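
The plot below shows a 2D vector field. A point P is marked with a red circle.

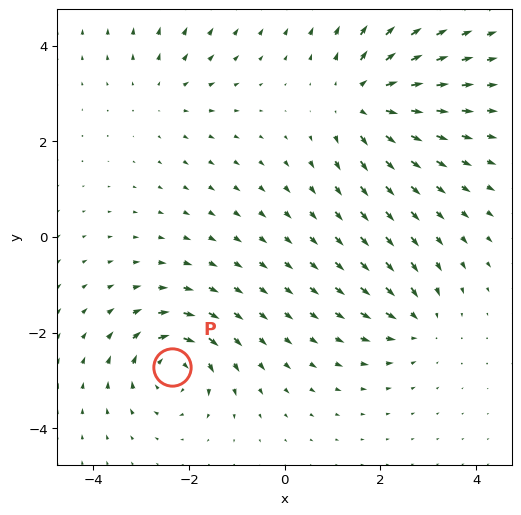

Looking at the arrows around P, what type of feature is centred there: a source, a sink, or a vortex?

At P (-2.4, -2.7) the arrows circulate clockwise. Divergence ≈0, curl about -6 — near-zero divergence with nonzero curl is a vortex.

vortex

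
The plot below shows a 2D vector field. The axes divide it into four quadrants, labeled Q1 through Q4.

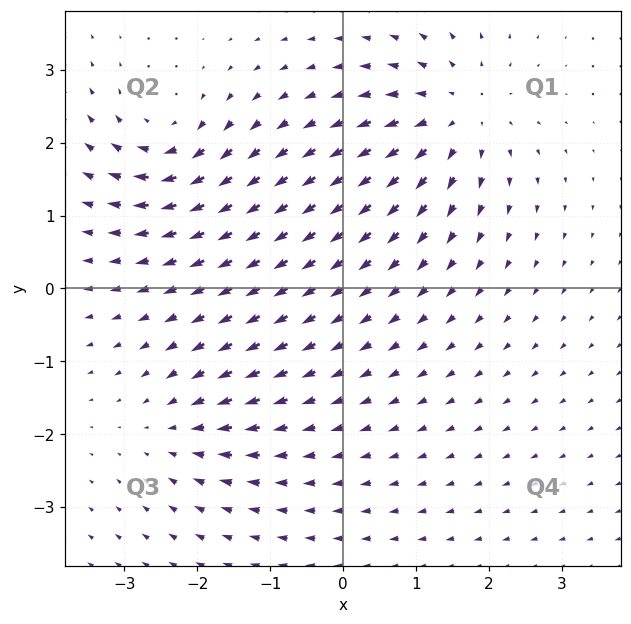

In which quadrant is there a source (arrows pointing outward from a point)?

The source sits at approximately (1.6, 2.4), which lies in quadrant Q1. The divergence there is about +5, positive as expected for a source.

Q1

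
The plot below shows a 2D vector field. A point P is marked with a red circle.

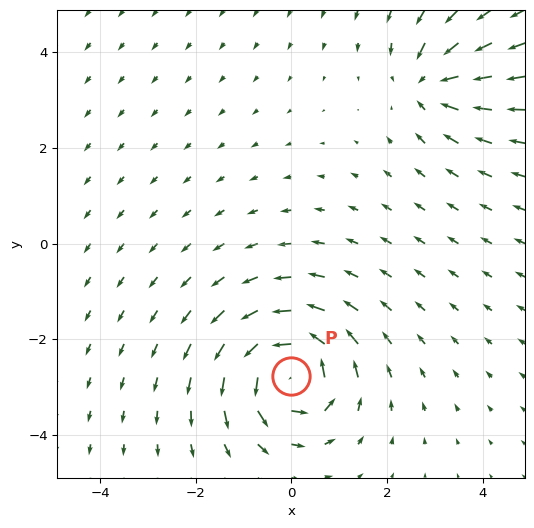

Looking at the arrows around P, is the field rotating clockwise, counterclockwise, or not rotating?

Near P at (0.0, -2.8) the arrows circulate counterclockwise. The curl (z-component) there is about +6; positive curl means counterclockwise rotation.

counterclockwise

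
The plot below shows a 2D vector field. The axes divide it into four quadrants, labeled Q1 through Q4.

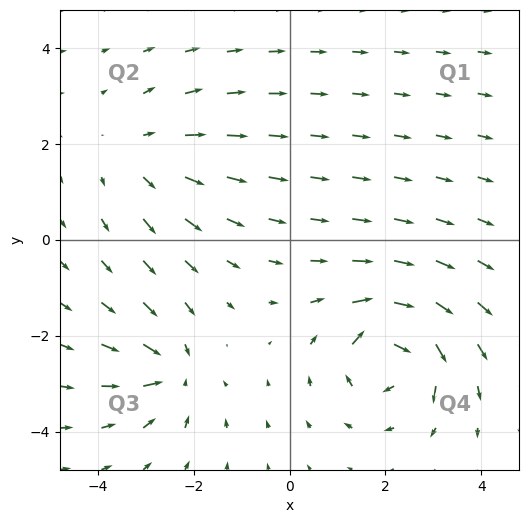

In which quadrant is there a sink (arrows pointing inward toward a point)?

Q3

The sink sits at approximately (-2.4, -2.8), which lies in quadrant Q3. The divergence there is about -4, negative as expected for a sink.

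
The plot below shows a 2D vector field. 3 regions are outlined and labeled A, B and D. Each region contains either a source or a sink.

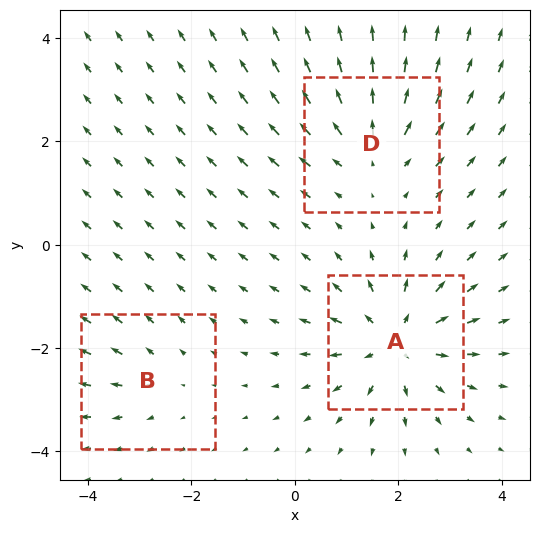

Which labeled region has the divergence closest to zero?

Divergence at each region's feature centre — A: about +5, B: about +2, D: about +3. Region B is closest to zero.

B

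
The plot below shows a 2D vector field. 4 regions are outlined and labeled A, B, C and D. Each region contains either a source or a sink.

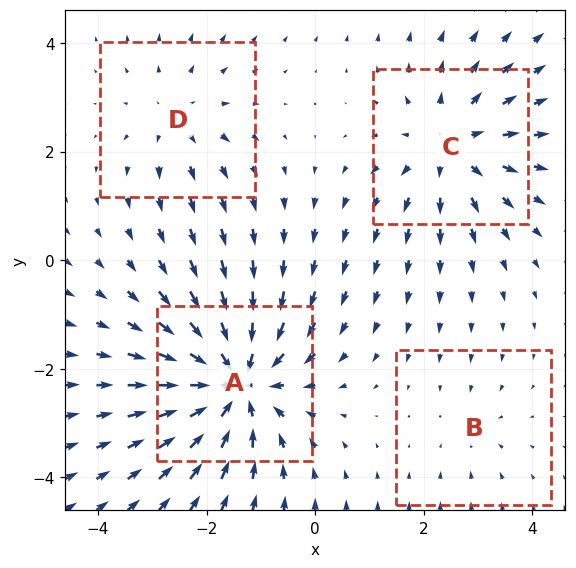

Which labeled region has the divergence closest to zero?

Divergence at each region's feature centre — A: about -7, B: about -2, C: about +5, D: about +3. Region B is closest to zero.

B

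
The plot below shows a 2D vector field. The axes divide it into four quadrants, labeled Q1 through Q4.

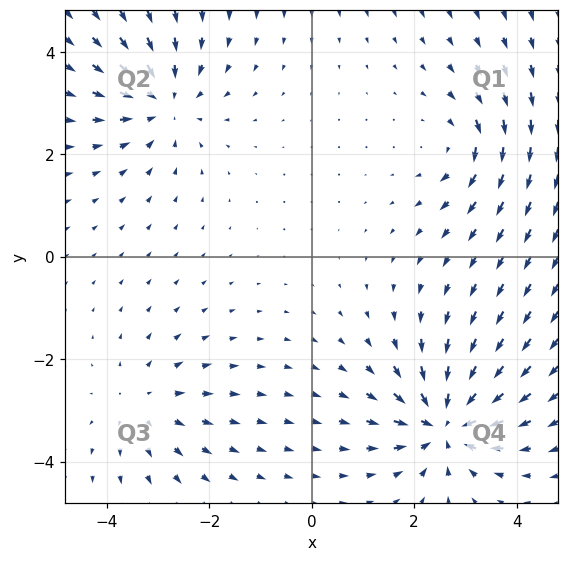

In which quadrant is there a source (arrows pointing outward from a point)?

The source sits at approximately (-3.3, -2.9), which lies in quadrant Q3. The divergence there is about +3, positive as expected for a source.

Q3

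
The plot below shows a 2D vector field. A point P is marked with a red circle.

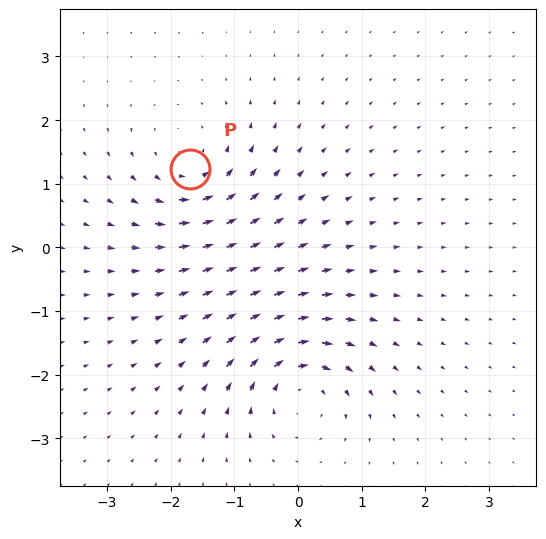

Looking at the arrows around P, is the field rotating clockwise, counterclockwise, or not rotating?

Near P at (-1.7, 1.2) the arrows circulate counterclockwise. The curl (z-component) there is about +5; positive curl means counterclockwise rotation.

counterclockwise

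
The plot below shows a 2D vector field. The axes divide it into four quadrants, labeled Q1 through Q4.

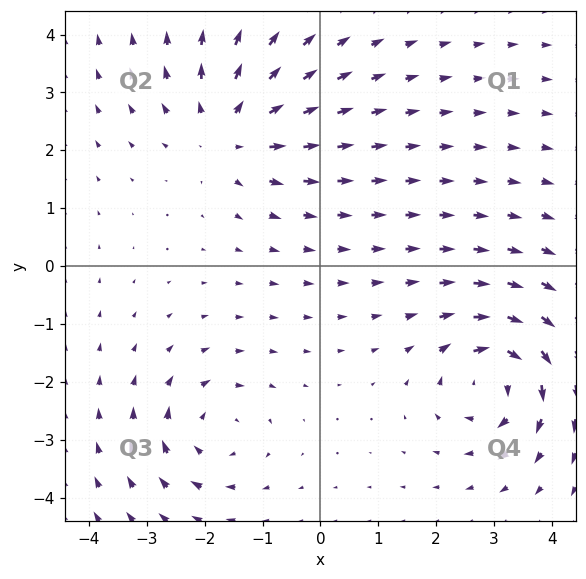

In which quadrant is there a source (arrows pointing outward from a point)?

Q2

The source sits at approximately (-1.6, 2.3), which lies in quadrant Q2. The divergence there is about +4, positive as expected for a source.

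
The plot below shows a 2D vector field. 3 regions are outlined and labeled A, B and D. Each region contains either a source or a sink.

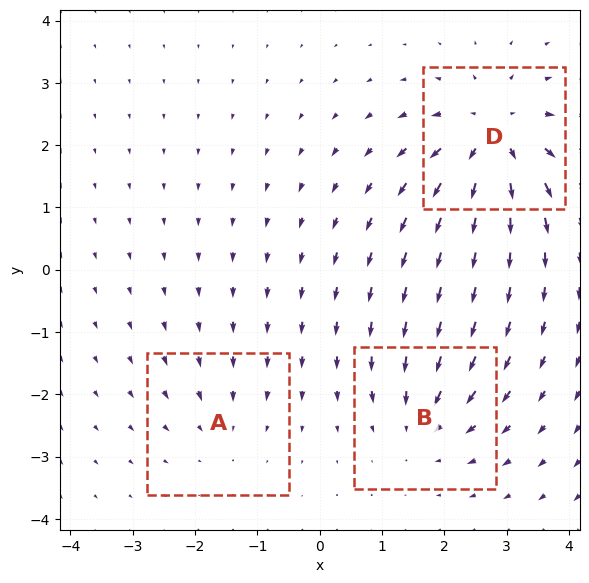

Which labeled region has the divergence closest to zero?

A

Divergence at each region's feature centre — A: about -2, B: about -4, D: about +6. Region A is closest to zero.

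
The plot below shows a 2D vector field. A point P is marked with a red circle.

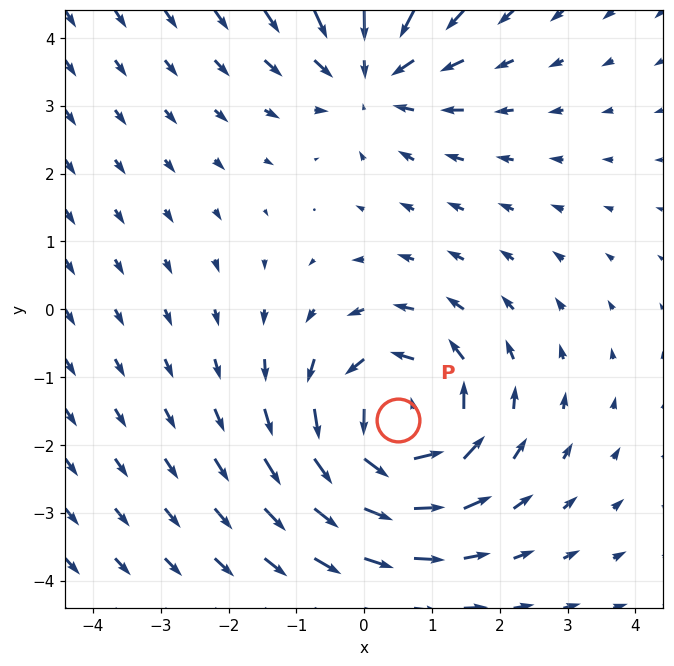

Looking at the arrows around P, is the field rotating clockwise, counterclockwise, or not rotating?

counterclockwise

Near P at (0.5, -1.6) the arrows circulate counterclockwise. The curl (z-component) there is about +5; positive curl means counterclockwise rotation.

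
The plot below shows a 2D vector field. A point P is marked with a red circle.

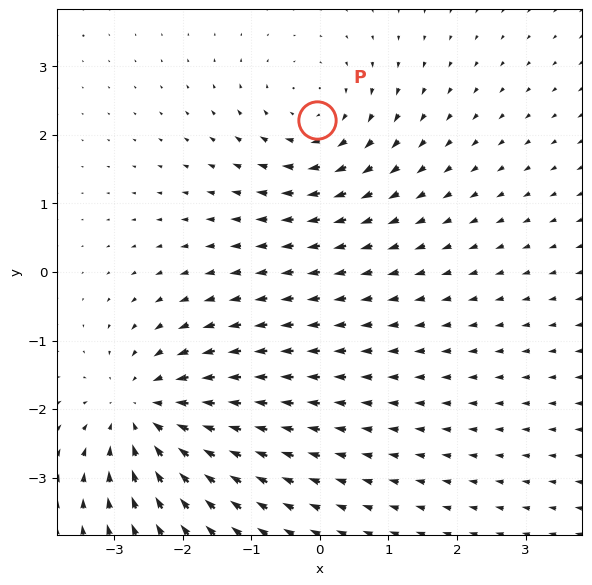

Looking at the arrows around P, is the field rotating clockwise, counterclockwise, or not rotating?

Near P at (-0.0, 2.2) the arrows circulate clockwise. The curl (z-component) there is about -3; negative curl means clockwise rotation.

clockwise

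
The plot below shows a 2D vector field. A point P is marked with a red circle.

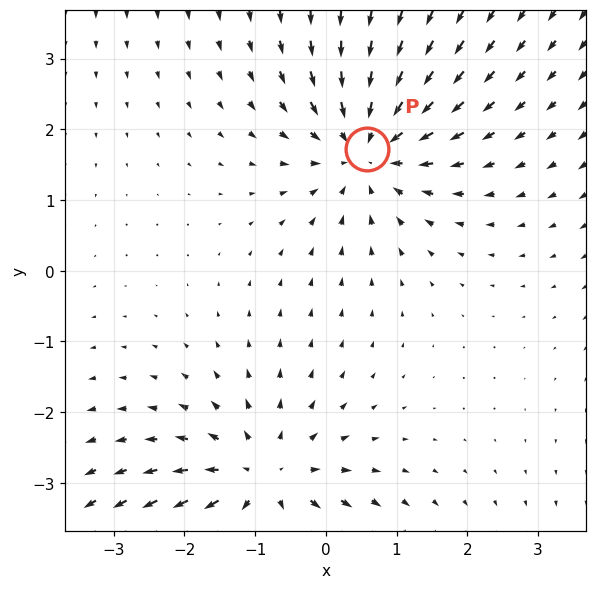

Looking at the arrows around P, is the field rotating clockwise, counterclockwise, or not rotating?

not rotating

Near P at (0.6, 1.7) the arrows show no circulation. The curl there is ≈0.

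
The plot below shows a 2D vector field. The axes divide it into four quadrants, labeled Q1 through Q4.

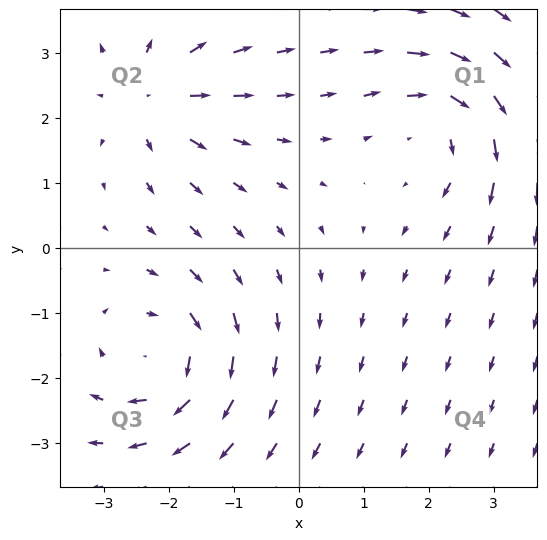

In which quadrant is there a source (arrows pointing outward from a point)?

The source sits at approximately (-2.3, 2.3), which lies in quadrant Q2. The divergence there is about +5, positive as expected for a source.

Q2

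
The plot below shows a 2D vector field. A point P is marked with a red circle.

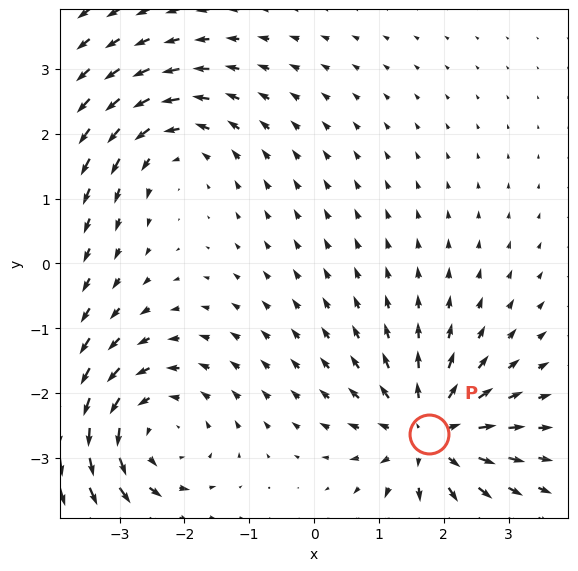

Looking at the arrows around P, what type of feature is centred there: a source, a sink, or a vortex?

At P (1.8, -2.6) the arrows spread outward. Divergence about +5, curl ≈0 — positive divergence with near-zero curl is a source.

source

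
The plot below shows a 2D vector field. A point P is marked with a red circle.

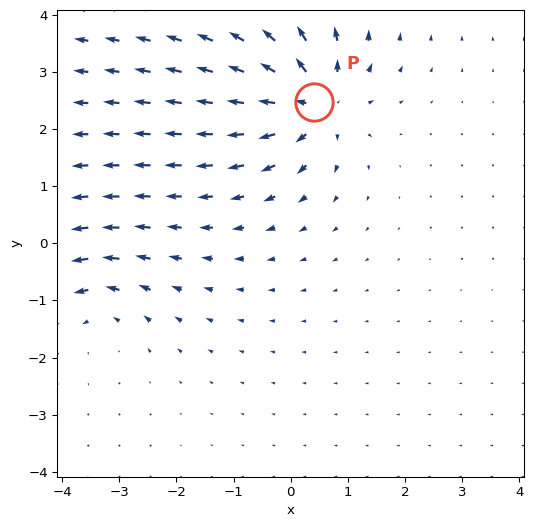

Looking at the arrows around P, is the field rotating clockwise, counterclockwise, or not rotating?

Near P at (0.4, 2.5) the arrows show no circulation. The curl there is ≈0.

not rotating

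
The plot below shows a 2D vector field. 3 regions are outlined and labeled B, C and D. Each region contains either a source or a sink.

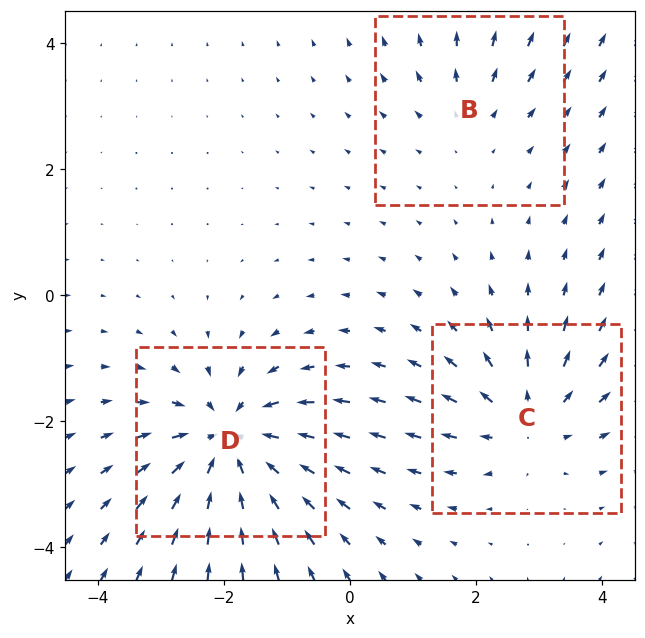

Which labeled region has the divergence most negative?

Divergence at each region's feature centre — B: about +2, C: about +3, D: about -5. Region D is most negative.

D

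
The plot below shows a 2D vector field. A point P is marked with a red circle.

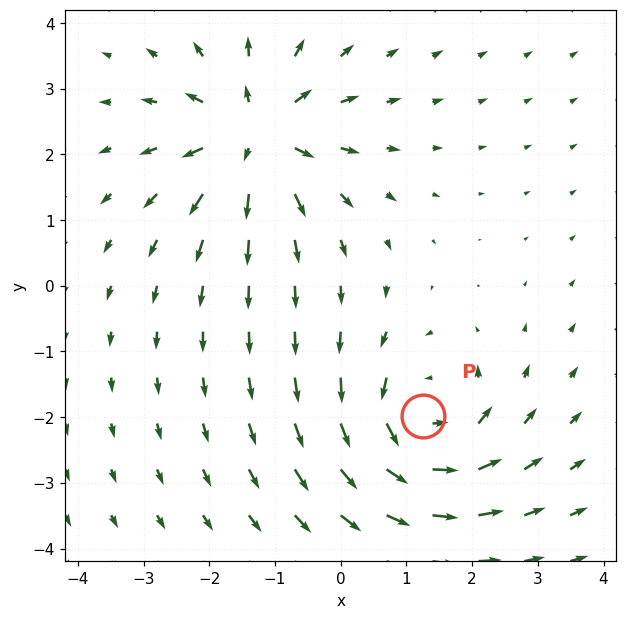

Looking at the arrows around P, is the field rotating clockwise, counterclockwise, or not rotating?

counterclockwise

Near P at (1.3, -2.0) the arrows circulate counterclockwise. The curl (z-component) there is about +6; positive curl means counterclockwise rotation.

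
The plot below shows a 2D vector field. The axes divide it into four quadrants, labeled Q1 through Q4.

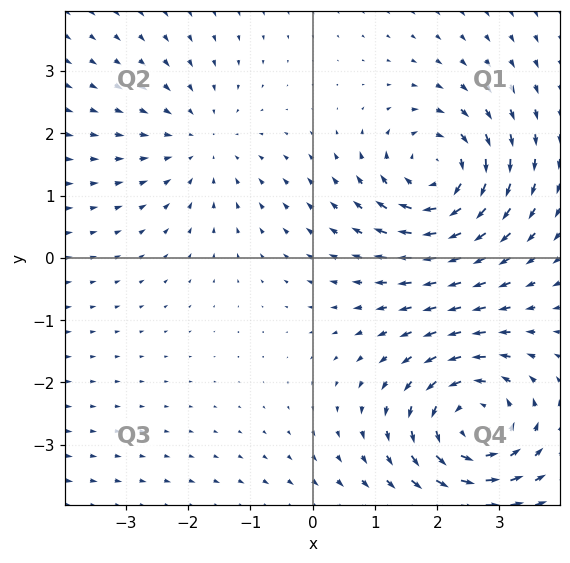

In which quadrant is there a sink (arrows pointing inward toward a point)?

Q2

The sink sits at approximately (-1.8, 1.9), which lies in quadrant Q2. The divergence there is about -2, negative as expected for a sink.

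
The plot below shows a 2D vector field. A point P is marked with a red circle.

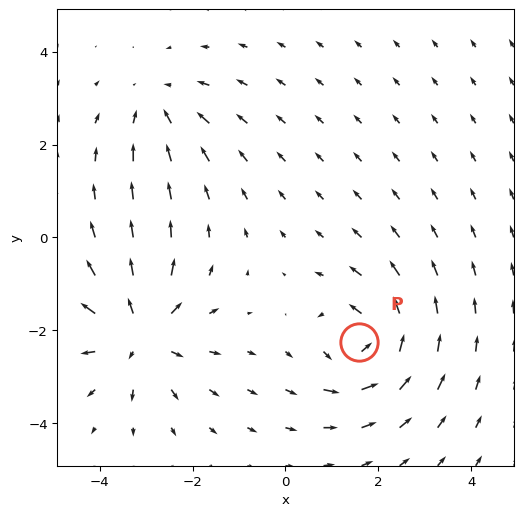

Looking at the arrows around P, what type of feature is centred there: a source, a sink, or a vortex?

At P (1.6, -2.2) the arrows circulate counterclockwise. Divergence ≈0, curl about +5 — near-zero divergence with nonzero curl is a vortex.

vortex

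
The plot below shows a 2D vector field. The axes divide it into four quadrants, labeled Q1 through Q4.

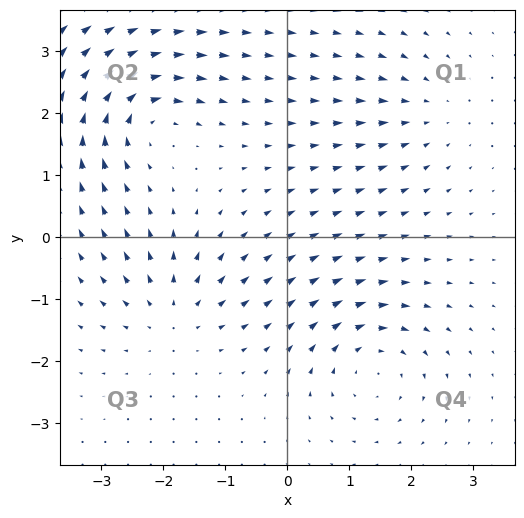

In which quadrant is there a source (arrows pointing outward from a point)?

The source sits at approximately (-1.8, -1.2), which lies in quadrant Q3. The divergence there is about +4, positive as expected for a source.

Q3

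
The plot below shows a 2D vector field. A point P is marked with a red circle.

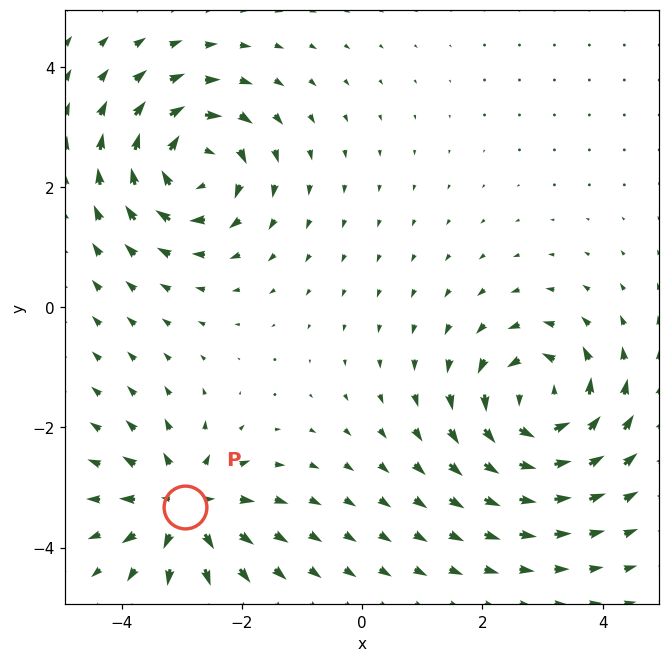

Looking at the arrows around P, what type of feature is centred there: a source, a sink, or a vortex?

source

At P (-2.9, -3.3) the arrows spread outward. Divergence about +5, curl ≈0 — positive divergence with near-zero curl is a source.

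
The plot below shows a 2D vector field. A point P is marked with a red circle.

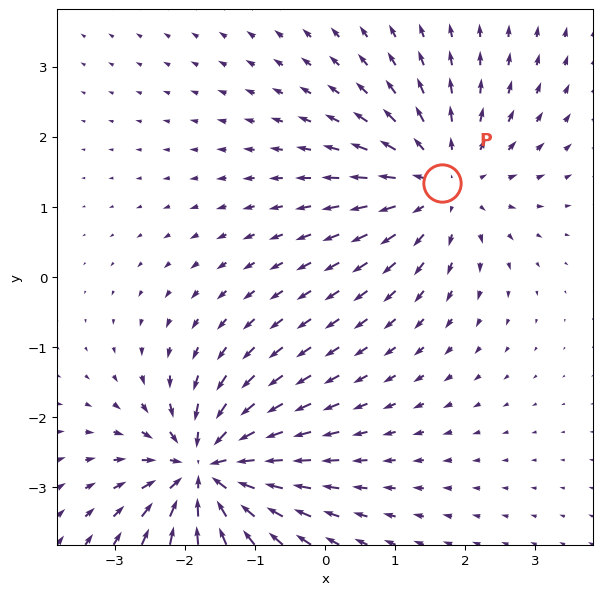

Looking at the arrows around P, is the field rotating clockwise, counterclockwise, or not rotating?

not rotating

Near P at (1.7, 1.3) the arrows show no circulation. The curl there is ≈0.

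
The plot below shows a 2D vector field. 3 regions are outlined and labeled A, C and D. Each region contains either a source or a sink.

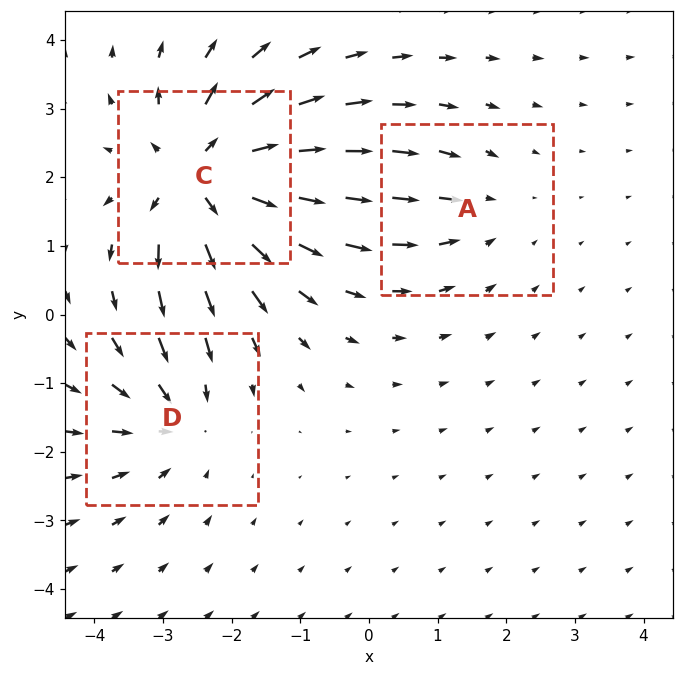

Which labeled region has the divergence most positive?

Divergence at each region's feature centre — A: about -2, C: about +5, D: about -3. Region C is most positive.

C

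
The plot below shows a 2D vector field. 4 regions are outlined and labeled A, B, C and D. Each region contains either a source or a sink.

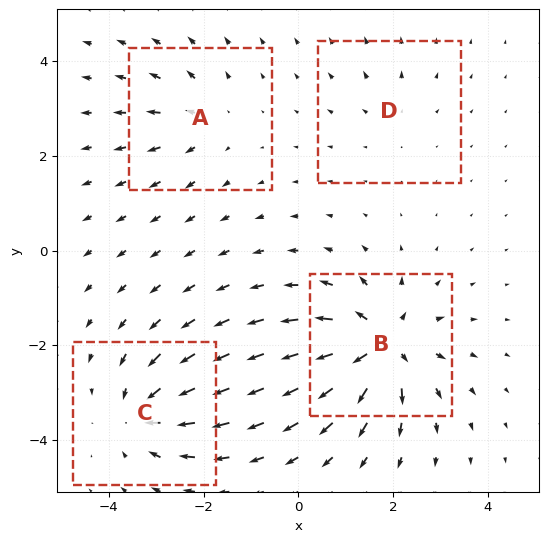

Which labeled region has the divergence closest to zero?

Divergence at each region's feature centre — A: about +4, B: about +8, C: about -6, D: about +2. Region D is closest to zero.

D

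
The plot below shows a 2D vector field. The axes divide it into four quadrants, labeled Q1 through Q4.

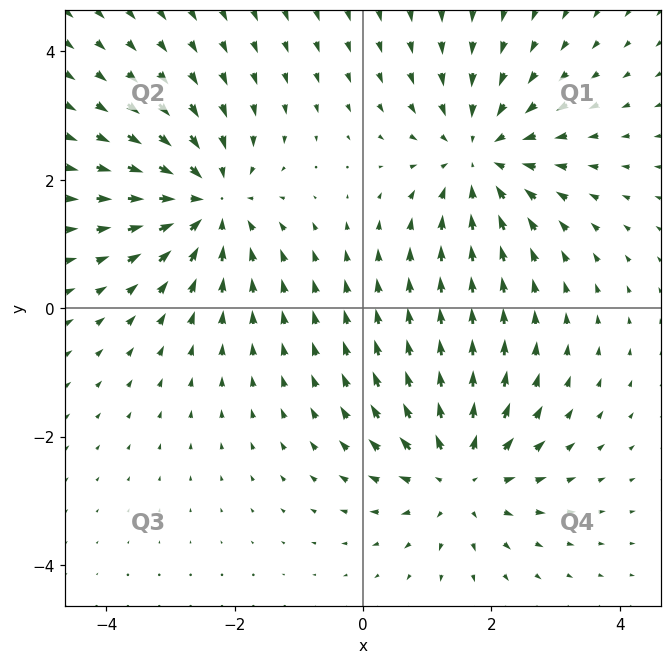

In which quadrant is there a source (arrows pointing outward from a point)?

Q4

The source sits at approximately (1.5, -2.6), which lies in quadrant Q4. The divergence there is about +4, positive as expected for a source.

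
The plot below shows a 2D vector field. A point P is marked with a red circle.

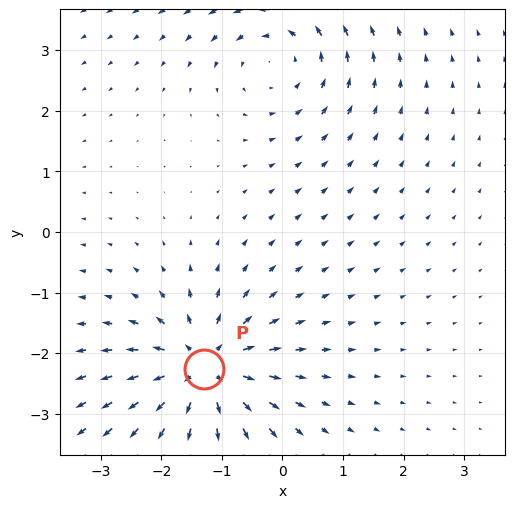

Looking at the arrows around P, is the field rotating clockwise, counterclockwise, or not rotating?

not rotating

Near P at (-1.3, -2.3) the arrows show no circulation. The curl there is ≈0.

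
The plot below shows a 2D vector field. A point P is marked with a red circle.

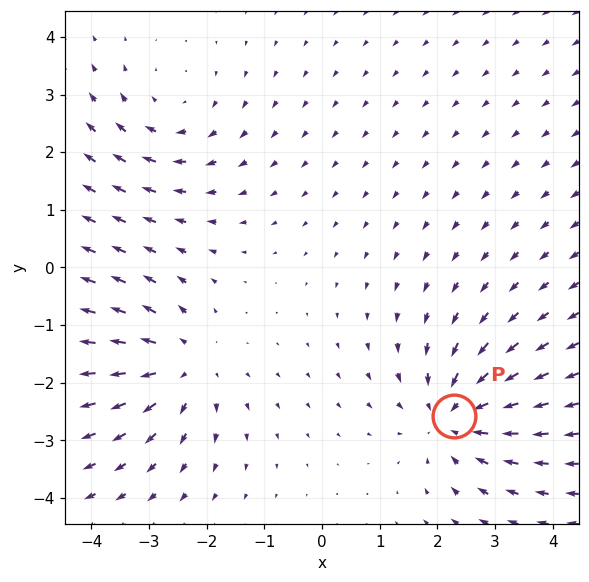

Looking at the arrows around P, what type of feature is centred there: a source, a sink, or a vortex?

sink

At P (2.3, -2.6) the arrows converge inward. Divergence about -4, curl ≈0 — negative divergence with near-zero curl is a sink.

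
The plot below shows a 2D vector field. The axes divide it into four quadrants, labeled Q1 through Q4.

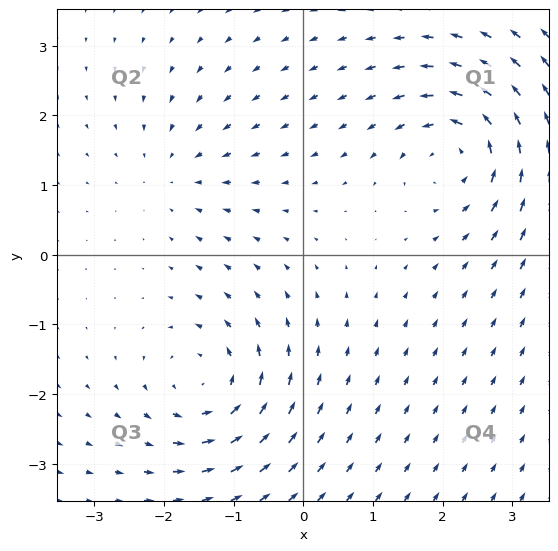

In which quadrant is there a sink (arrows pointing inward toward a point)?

Q2

The sink sits at approximately (-1.8, 1.2), which lies in quadrant Q2. The divergence there is about -3, negative as expected for a sink.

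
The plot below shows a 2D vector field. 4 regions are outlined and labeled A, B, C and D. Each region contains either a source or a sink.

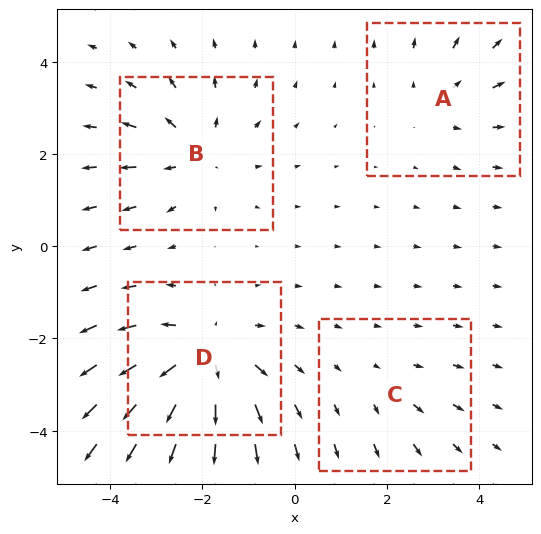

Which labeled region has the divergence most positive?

D

Divergence at each region's feature centre — A: about +3, B: about +4, C: about +2, D: about +6. Region D is most positive.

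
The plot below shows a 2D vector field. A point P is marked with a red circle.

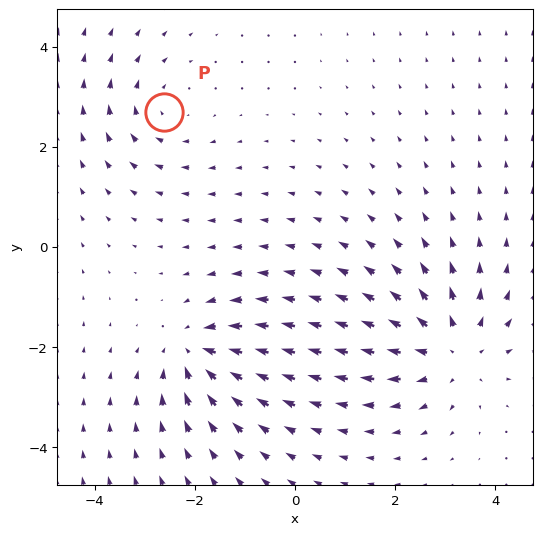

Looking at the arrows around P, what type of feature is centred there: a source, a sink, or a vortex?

At P (-2.6, 2.7) the arrows circulate clockwise. Divergence ≈0, curl about -2 — near-zero divergence with nonzero curl is a vortex.

vortex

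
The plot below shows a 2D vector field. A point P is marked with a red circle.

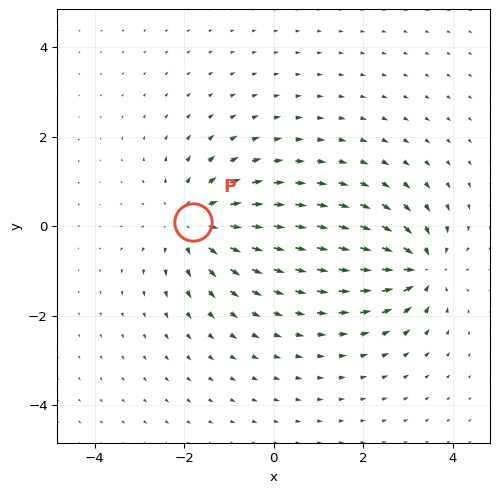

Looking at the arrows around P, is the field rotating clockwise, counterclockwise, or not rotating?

Near P at (-1.8, 0.1) the arrows show no circulation. The curl there is ≈0.

not rotating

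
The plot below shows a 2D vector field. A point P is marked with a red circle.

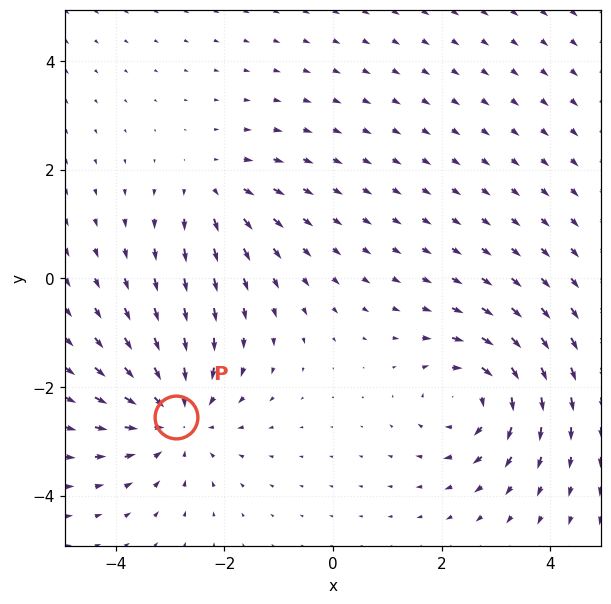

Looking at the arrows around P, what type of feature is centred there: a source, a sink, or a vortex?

At P (-2.9, -2.5) the arrows converge inward. Divergence about -4, curl ≈0 — negative divergence with near-zero curl is a sink.

sink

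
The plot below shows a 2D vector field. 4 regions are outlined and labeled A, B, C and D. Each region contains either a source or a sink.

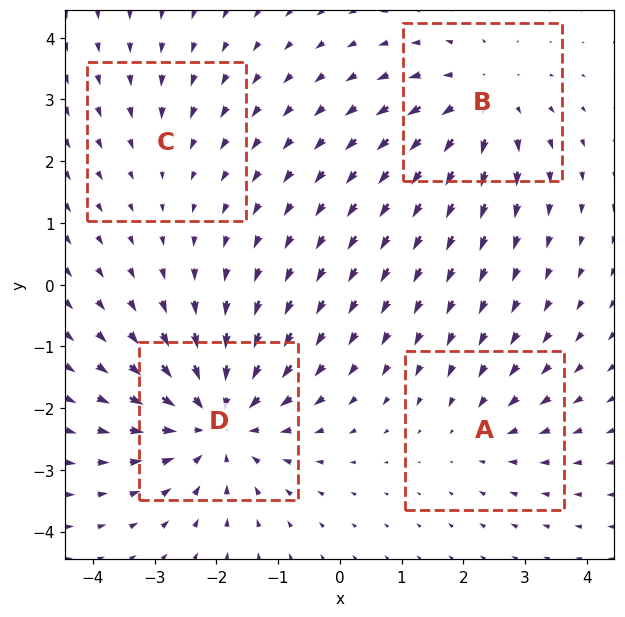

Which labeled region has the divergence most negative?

Divergence at each region's feature centre — A: about -3, B: about +4, C: about -2, D: about -6. Region D is most negative.

D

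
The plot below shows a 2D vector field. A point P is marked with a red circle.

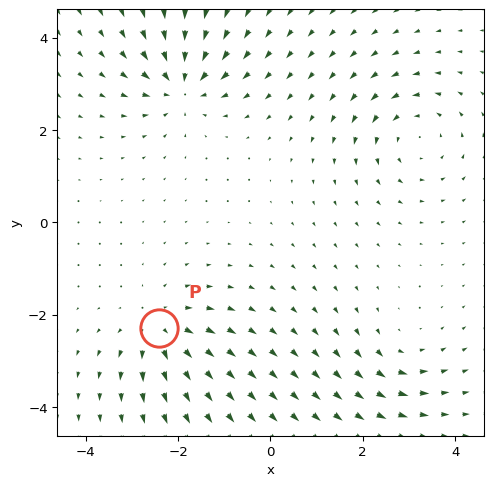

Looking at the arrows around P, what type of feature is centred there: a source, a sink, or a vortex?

At P (-2.4, -2.3) the arrows spread outward. Divergence about +4, curl ≈0 — positive divergence with near-zero curl is a source.

source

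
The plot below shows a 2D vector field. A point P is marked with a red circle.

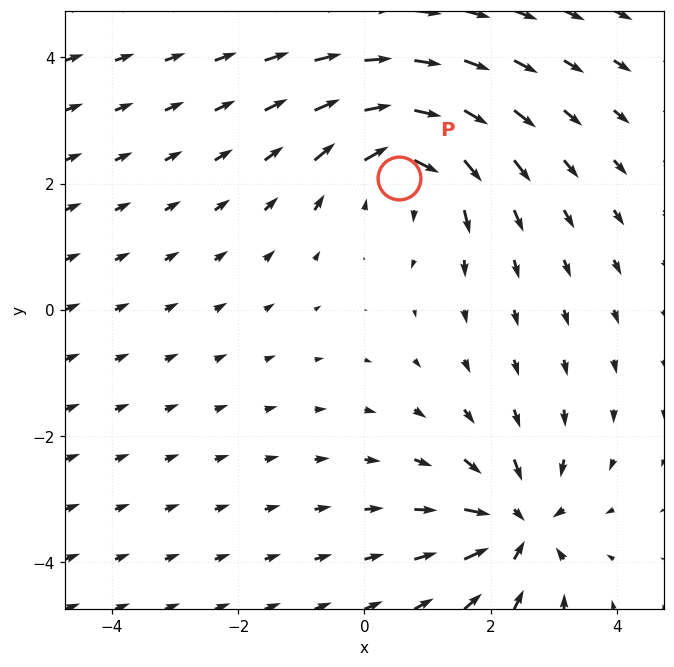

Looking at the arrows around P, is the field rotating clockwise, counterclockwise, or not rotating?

Near P at (0.5, 2.1) the arrows circulate clockwise. The curl (z-component) there is about -4; negative curl means clockwise rotation.

clockwise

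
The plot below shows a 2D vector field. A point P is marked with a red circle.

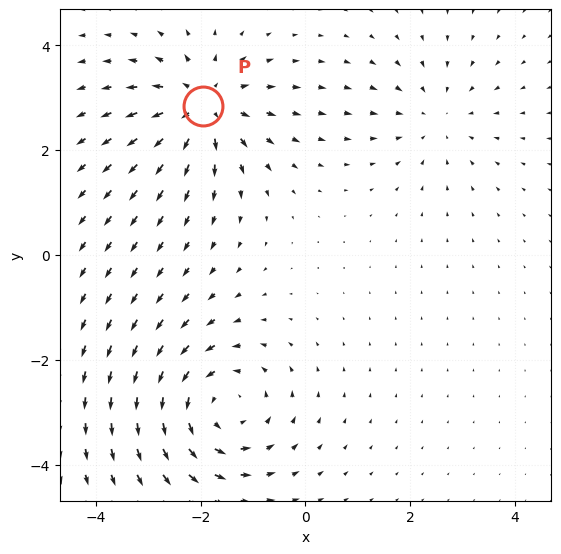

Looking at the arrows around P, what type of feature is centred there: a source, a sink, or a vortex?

At P (-2.0, 2.8) the arrows spread outward. Divergence about +4, curl ≈0 — positive divergence with near-zero curl is a source.

source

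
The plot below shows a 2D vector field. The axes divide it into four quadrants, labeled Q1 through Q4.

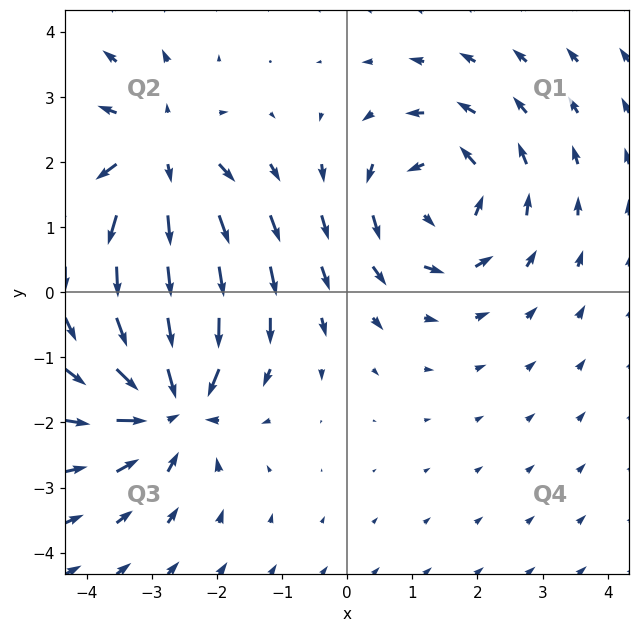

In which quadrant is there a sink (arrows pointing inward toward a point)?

Q3

The sink sits at approximately (-2.7, -1.7), which lies in quadrant Q3. The divergence there is about -5, negative as expected for a sink.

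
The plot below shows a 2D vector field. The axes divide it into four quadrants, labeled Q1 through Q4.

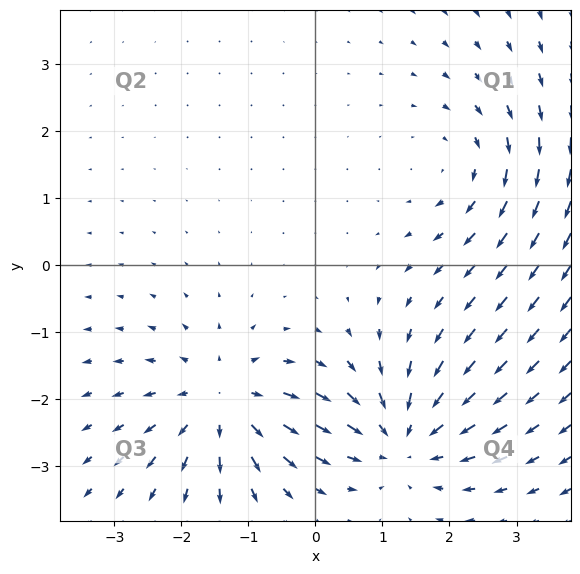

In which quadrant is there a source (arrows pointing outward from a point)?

The source sits at approximately (-1.4, -2.0), which lies in quadrant Q3. The divergence there is about +5, positive as expected for a source.

Q3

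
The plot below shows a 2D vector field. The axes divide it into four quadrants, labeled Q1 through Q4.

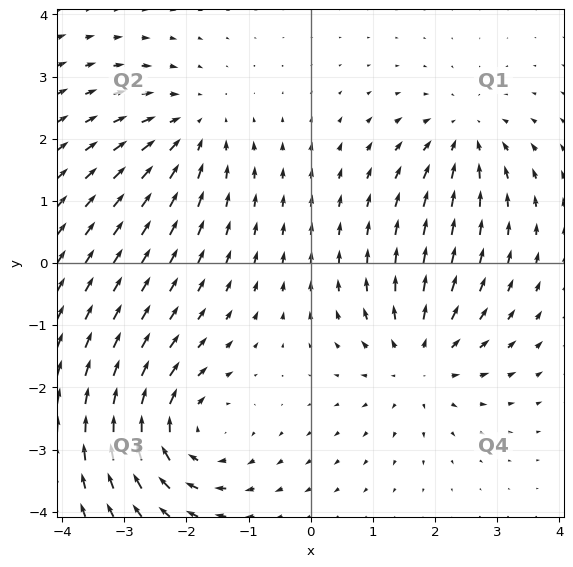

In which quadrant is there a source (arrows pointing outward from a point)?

Q4

The source sits at approximately (1.7, -1.6), which lies in quadrant Q4. The divergence there is about +4, positive as expected for a source.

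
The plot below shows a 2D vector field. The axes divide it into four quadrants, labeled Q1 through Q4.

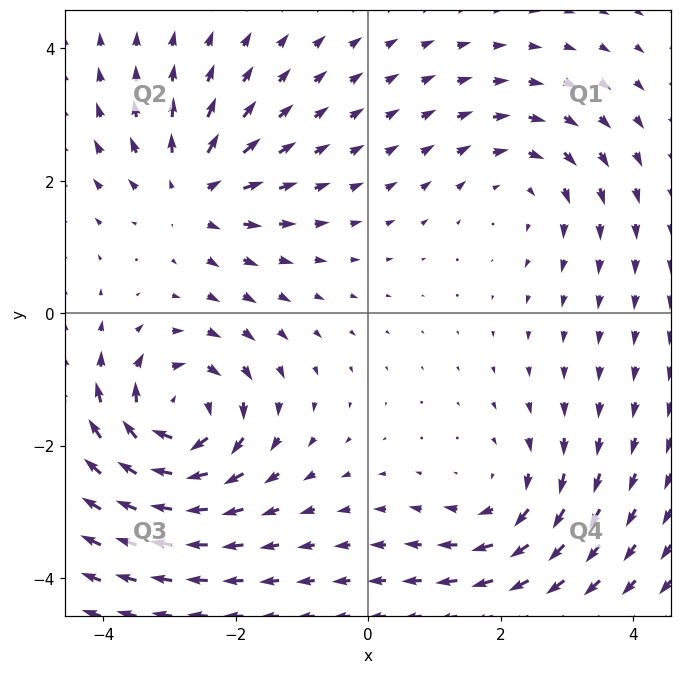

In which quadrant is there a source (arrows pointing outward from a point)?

Q2

The source sits at approximately (-2.7, 1.8), which lies in quadrant Q2. The divergence there is about +4, positive as expected for a source.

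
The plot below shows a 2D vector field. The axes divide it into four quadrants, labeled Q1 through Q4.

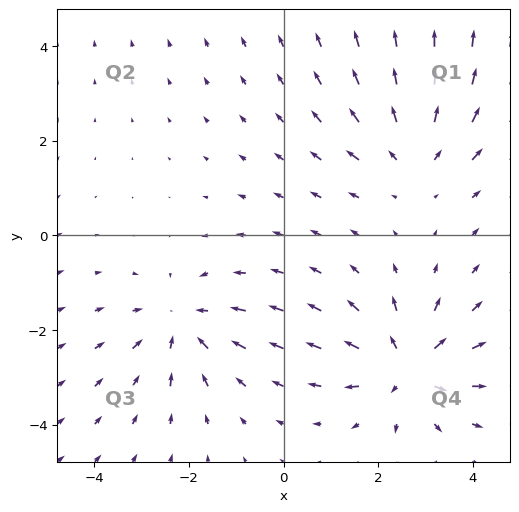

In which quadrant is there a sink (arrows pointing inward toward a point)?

The sink sits at approximately (-2.2, -1.9), which lies in quadrant Q3. The divergence there is about -3, negative as expected for a sink.

Q3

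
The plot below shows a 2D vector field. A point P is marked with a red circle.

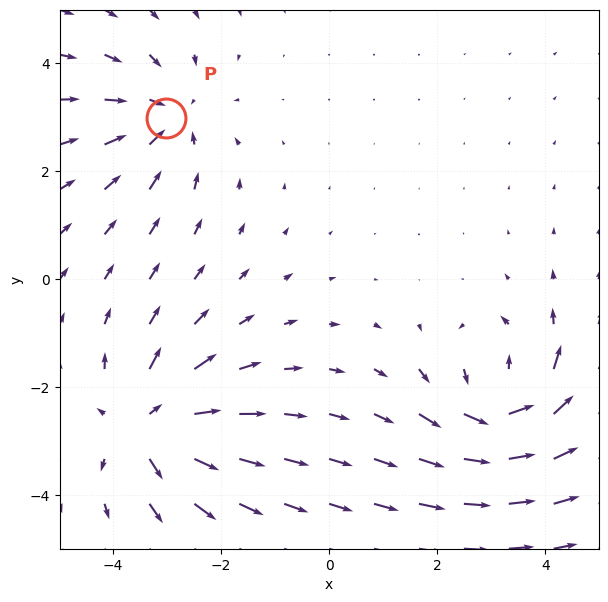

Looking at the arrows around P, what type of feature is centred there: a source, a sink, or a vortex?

At P (-3.0, 3.0) the arrows converge inward. Divergence about -3, curl ≈0 — negative divergence with near-zero curl is a sink.

sink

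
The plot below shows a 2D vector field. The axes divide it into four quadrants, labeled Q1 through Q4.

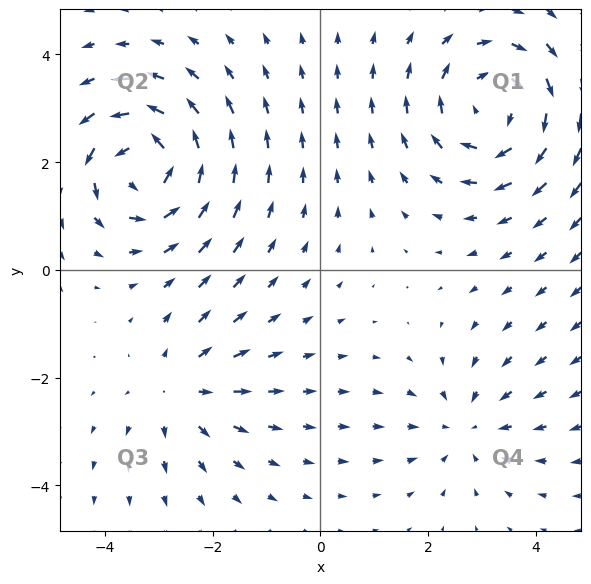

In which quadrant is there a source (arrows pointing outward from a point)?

Q3

The source sits at approximately (-2.6, -2.2), which lies in quadrant Q3. The divergence there is about +3, positive as expected for a source.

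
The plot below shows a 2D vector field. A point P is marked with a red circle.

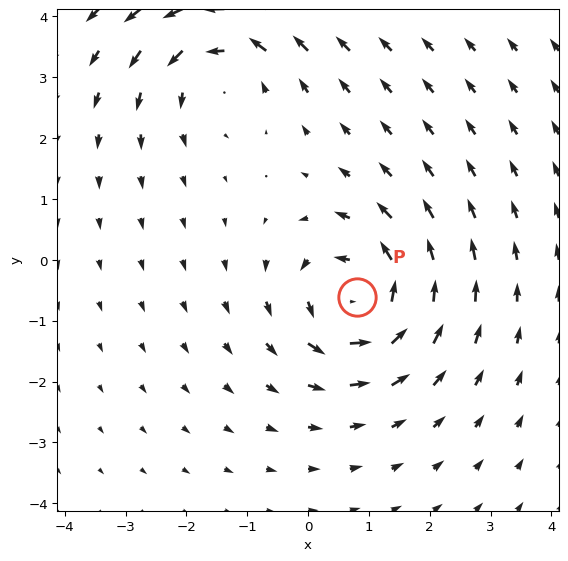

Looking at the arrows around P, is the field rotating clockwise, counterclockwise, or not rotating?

Near P at (0.8, -0.6) the arrows circulate counterclockwise. The curl (z-component) there is about +6; positive curl means counterclockwise rotation.

counterclockwise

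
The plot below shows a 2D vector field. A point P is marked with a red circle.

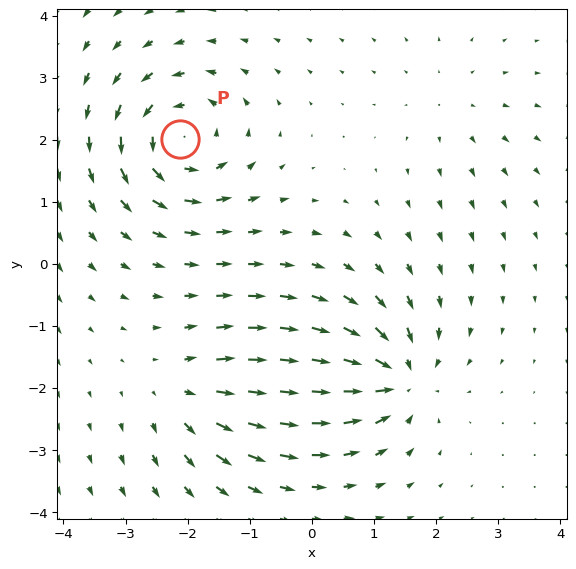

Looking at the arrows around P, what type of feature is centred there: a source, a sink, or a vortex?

vortex

At P (-2.1, 2.0) the arrows circulate counterclockwise. Divergence ≈0, curl about +6 — near-zero divergence with nonzero curl is a vortex.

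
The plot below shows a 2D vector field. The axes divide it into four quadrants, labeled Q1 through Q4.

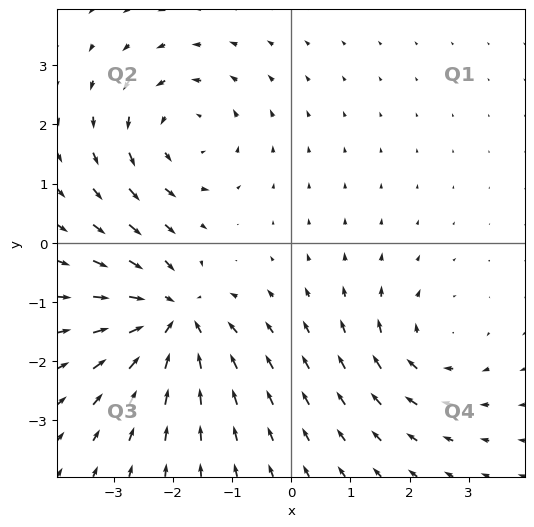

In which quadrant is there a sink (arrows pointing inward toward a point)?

Q3

The sink sits at approximately (-2.0, -1.3), which lies in quadrant Q3. The divergence there is about -6, negative as expected for a sink.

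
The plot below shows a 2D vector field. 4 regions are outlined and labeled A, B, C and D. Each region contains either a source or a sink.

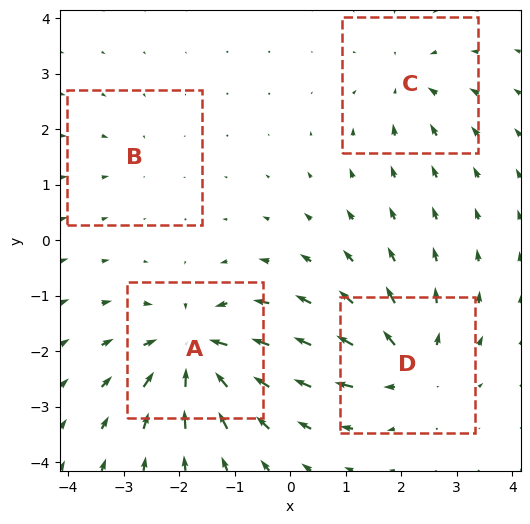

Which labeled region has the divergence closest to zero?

Divergence at each region's feature centre — A: about -8, B: about -2, C: about -4, D: about +6. Region B is closest to zero.

B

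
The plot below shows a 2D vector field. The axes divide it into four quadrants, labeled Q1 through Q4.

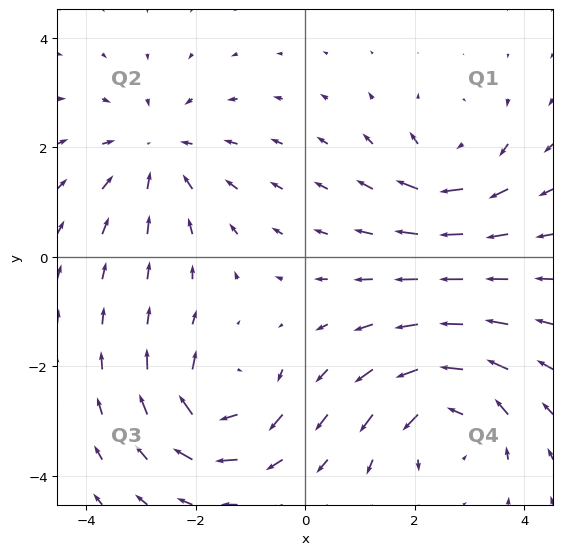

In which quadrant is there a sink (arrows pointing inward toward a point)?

Q2

The sink sits at approximately (-2.7, 1.9), which lies in quadrant Q2. The divergence there is about -3, negative as expected for a sink.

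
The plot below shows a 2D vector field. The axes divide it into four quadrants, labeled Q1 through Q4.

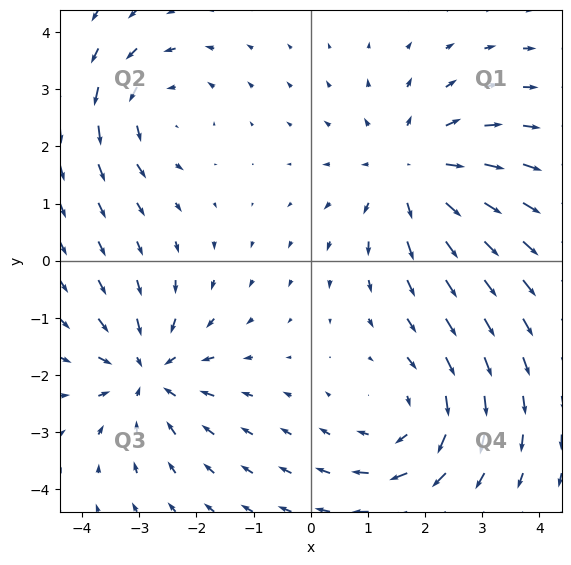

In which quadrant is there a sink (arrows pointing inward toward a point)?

The sink sits at approximately (-2.9, -2.0), which lies in quadrant Q3. The divergence there is about -4, negative as expected for a sink.

Q3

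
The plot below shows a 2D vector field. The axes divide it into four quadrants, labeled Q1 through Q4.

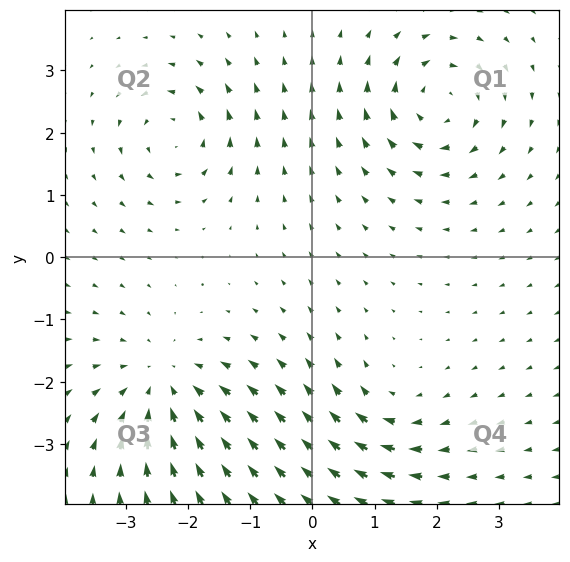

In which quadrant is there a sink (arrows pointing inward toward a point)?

The sink sits at approximately (-2.4, -2.1), which lies in quadrant Q3. The divergence there is about -4, negative as expected for a sink.

Q3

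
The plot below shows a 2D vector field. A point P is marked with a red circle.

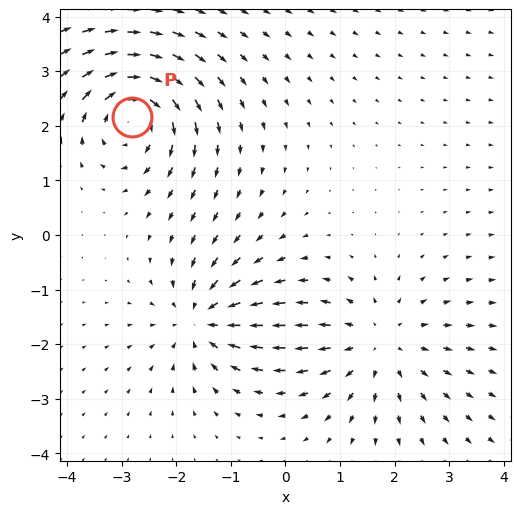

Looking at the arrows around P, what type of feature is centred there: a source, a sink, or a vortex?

vortex

At P (-2.8, 2.2) the arrows circulate clockwise. Divergence ≈0, curl about -6 — near-zero divergence with nonzero curl is a vortex.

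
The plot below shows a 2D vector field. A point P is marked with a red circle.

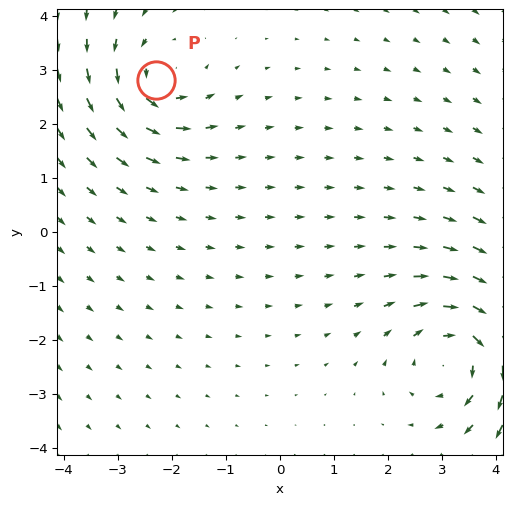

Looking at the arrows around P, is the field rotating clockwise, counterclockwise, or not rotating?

counterclockwise

Near P at (-2.3, 2.8) the arrows circulate counterclockwise. The curl (z-component) there is about +4; positive curl means counterclockwise rotation.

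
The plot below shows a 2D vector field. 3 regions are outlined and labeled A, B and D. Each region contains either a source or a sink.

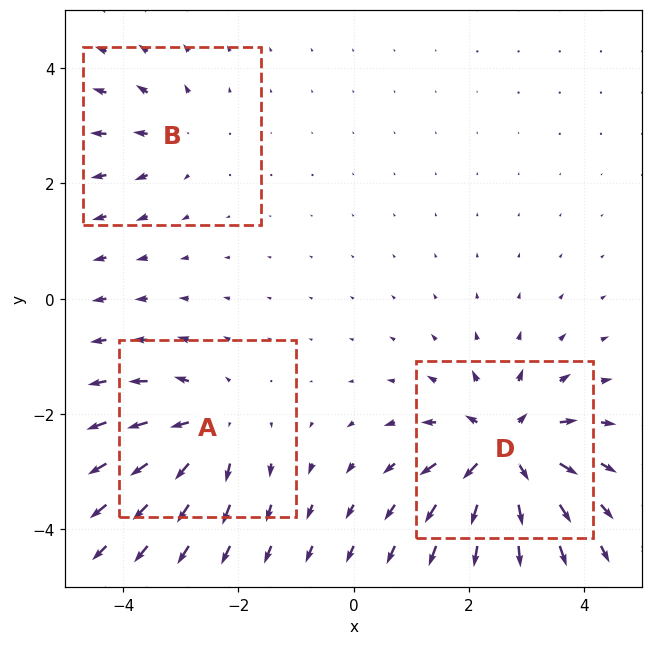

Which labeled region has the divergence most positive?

Divergence at each region's feature centre — A: about +4, B: about +2, D: about +6. Region D is most positive.

D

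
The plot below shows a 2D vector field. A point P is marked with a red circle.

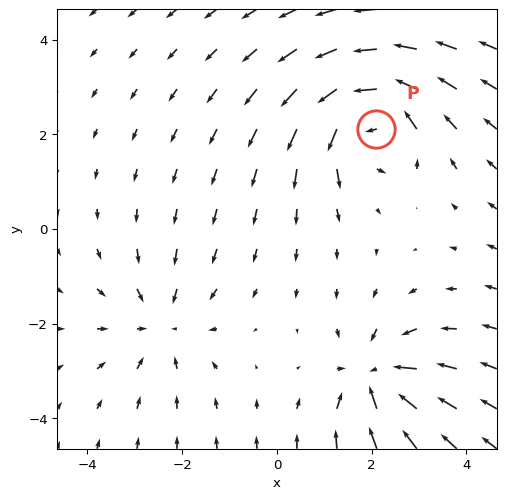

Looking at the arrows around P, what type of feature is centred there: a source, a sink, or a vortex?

vortex

At P (2.1, 2.1) the arrows circulate counterclockwise. Divergence ≈0, curl about +6 — near-zero divergence with nonzero curl is a vortex.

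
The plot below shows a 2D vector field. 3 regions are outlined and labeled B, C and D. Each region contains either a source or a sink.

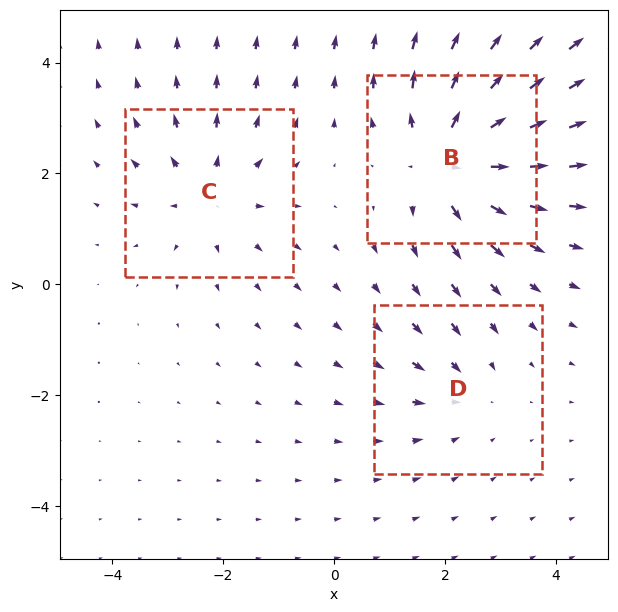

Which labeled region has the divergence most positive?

B

Divergence at each region's feature centre — B: about +5, C: about +3, D: about -2. Region B is most positive.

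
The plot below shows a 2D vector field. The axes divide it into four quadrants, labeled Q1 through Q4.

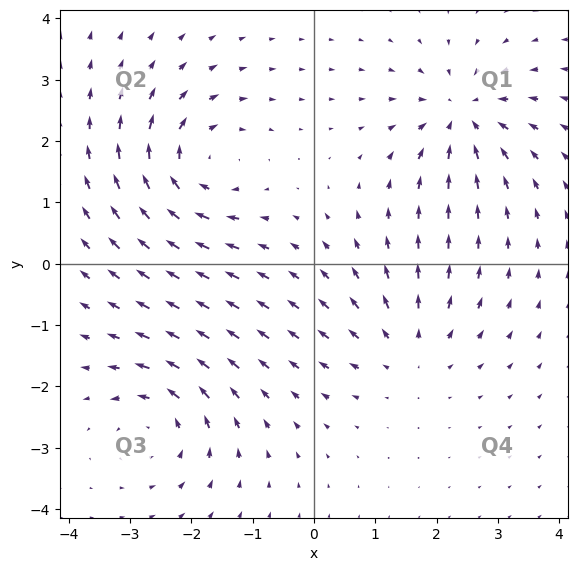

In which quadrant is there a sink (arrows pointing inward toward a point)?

The sink sits at approximately (2.4, 2.4), which lies in quadrant Q1. The divergence there is about -5, negative as expected for a sink.

Q1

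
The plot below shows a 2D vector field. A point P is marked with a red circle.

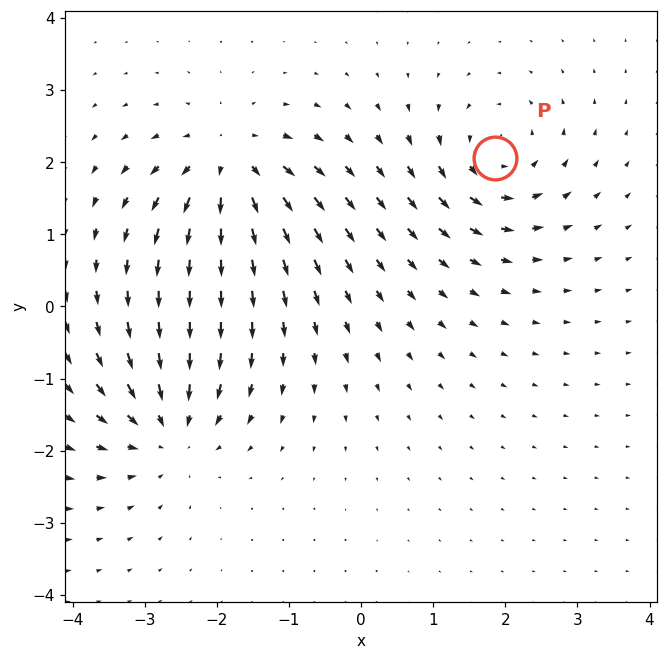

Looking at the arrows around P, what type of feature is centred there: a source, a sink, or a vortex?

vortex

At P (1.9, 2.1) the arrows circulate counterclockwise. Divergence ≈0, curl about +5 — near-zero divergence with nonzero curl is a vortex.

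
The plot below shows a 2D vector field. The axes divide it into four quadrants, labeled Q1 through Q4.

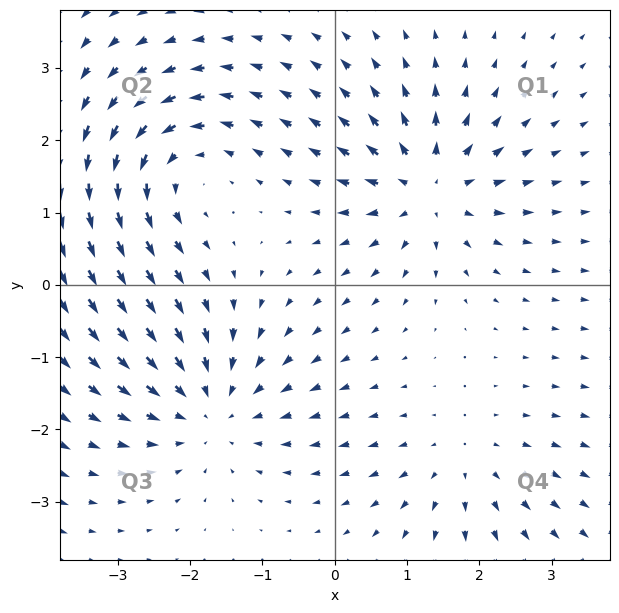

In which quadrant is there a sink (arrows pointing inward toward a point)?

The sink sits at approximately (-1.7, -1.7), which lies in quadrant Q3. The divergence there is about -4, negative as expected for a sink.

Q3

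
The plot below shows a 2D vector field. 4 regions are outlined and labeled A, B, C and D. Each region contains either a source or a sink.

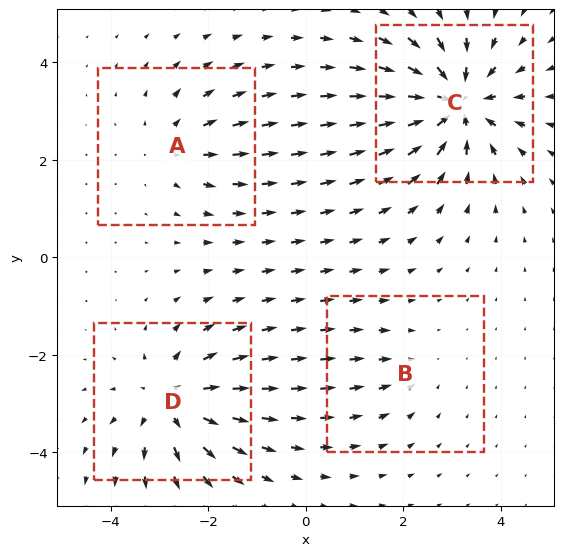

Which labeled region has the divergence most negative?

C

Divergence at each region's feature centre — A: about +3, B: about -2, C: about -7, D: about +5. Region C is most negative.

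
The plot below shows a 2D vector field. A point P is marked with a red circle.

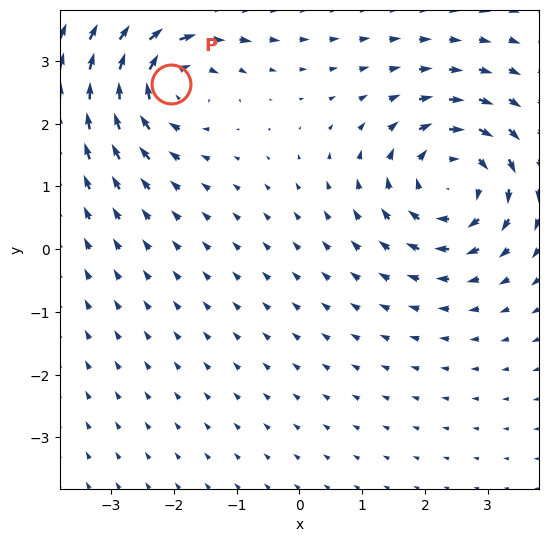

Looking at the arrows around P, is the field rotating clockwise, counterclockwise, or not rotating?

Near P at (-2.0, 2.6) the arrows circulate clockwise. The curl (z-component) there is about -6; negative curl means clockwise rotation.

clockwise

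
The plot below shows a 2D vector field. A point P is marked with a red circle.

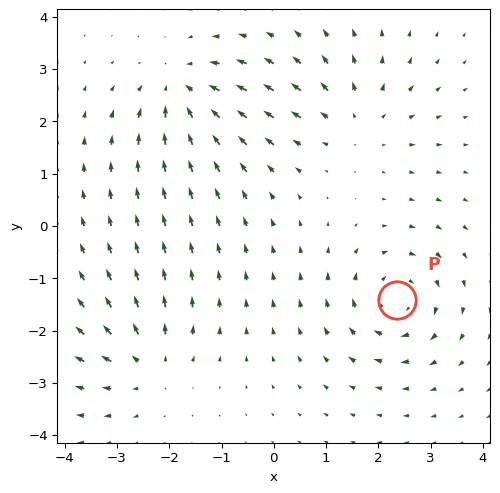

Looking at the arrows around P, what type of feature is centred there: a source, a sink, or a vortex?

At P (2.4, -1.4) the arrows circulate clockwise. Divergence ≈0, curl about -6 — near-zero divergence with nonzero curl is a vortex.

vortex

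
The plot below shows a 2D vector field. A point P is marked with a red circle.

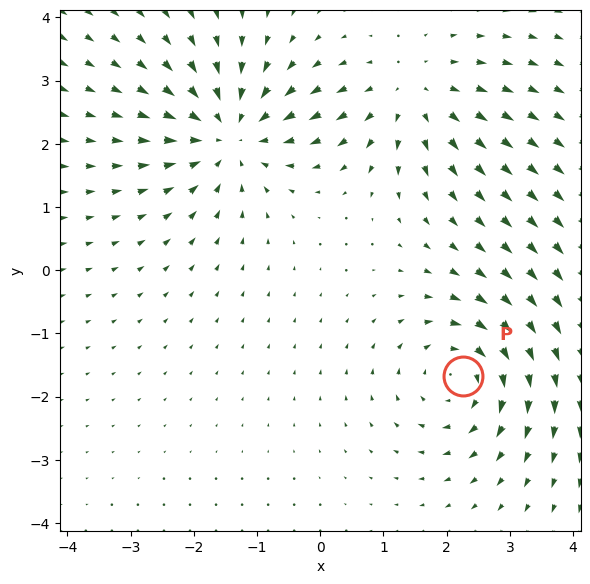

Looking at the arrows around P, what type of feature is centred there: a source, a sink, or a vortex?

vortex

At P (2.3, -1.7) the arrows circulate clockwise. Divergence ≈0, curl about -4 — near-zero divergence with nonzero curl is a vortex.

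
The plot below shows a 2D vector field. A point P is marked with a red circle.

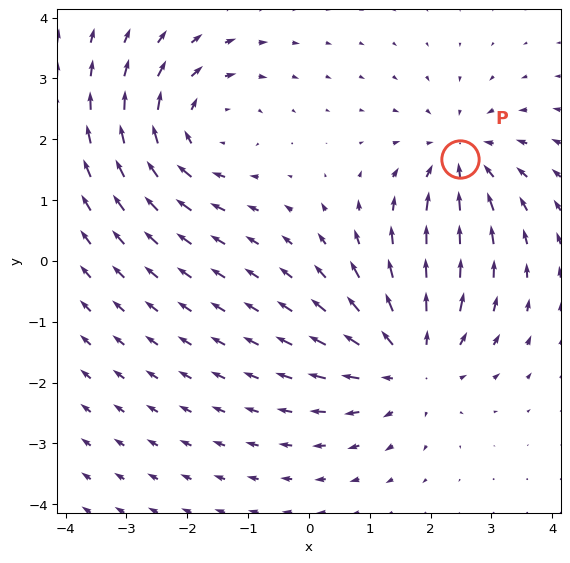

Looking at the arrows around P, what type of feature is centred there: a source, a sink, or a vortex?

At P (2.5, 1.7) the arrows converge inward. Divergence about -4, curl ≈0 — negative divergence with near-zero curl is a sink.

sink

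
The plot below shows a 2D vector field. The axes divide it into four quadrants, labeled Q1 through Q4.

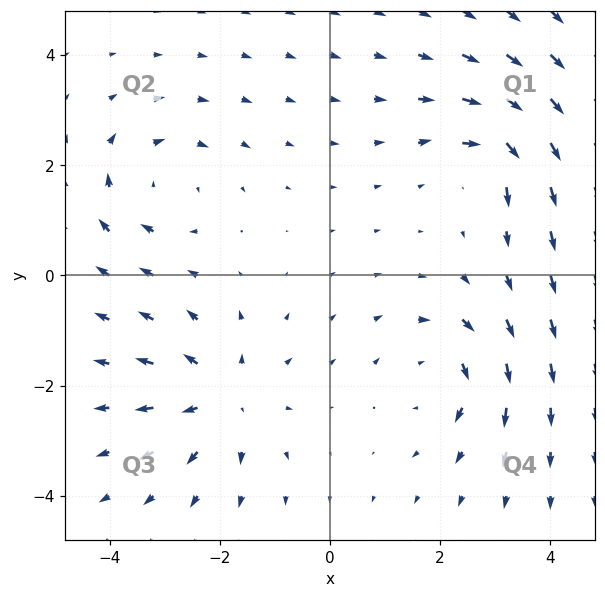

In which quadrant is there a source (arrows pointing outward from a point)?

The source sits at approximately (-1.9, -2.2), which lies in quadrant Q3. The divergence there is about +3, positive as expected for a source.

Q3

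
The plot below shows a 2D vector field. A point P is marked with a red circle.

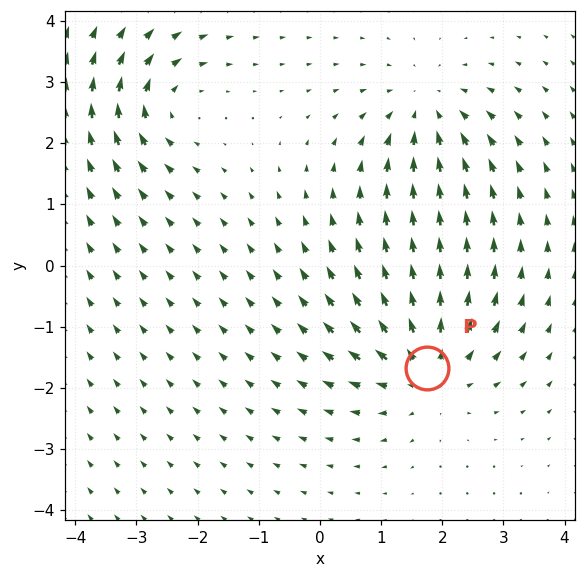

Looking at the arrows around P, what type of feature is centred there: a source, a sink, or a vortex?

At P (1.7, -1.7) the arrows spread outward. Divergence about +4, curl ≈0 — positive divergence with near-zero curl is a source.

source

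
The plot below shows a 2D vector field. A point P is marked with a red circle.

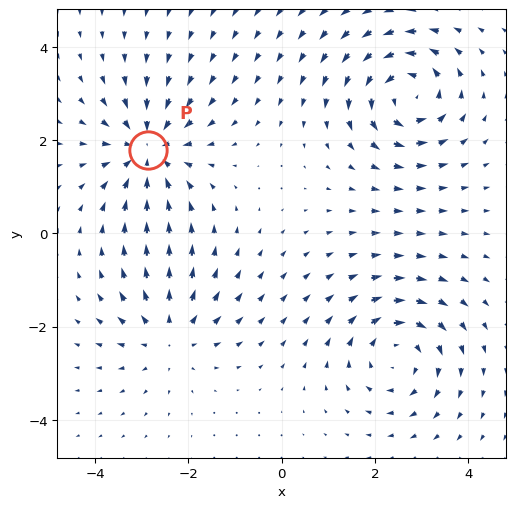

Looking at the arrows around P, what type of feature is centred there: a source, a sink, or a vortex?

At P (-2.9, 1.8) the arrows converge inward. Divergence about -5, curl ≈0 — negative divergence with near-zero curl is a sink.

sink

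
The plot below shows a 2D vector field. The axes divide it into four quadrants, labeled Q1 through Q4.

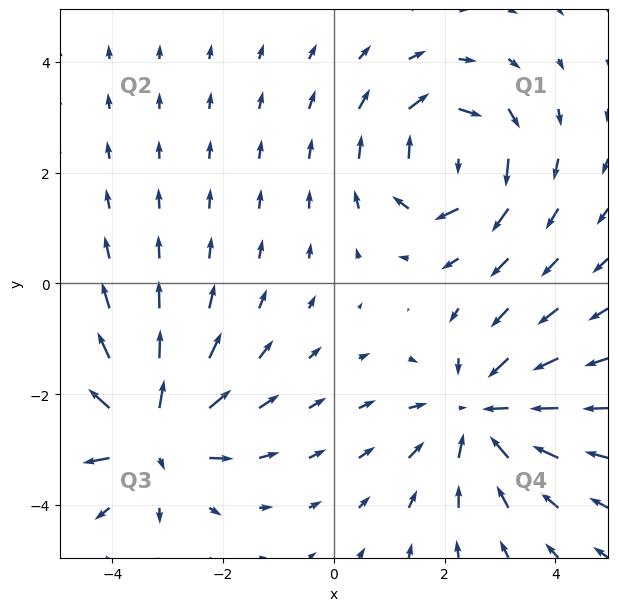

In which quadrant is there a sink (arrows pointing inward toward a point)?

Q4

The sink sits at approximately (2.6, -2.3), which lies in quadrant Q4. The divergence there is about -4, negative as expected for a sink.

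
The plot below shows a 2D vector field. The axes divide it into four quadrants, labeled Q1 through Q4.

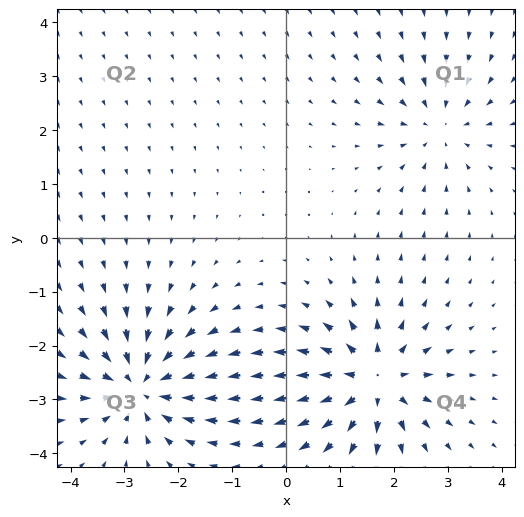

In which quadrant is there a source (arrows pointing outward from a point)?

The source sits at approximately (1.6, -2.7), which lies in quadrant Q4. The divergence there is about +6, positive as expected for a source.

Q4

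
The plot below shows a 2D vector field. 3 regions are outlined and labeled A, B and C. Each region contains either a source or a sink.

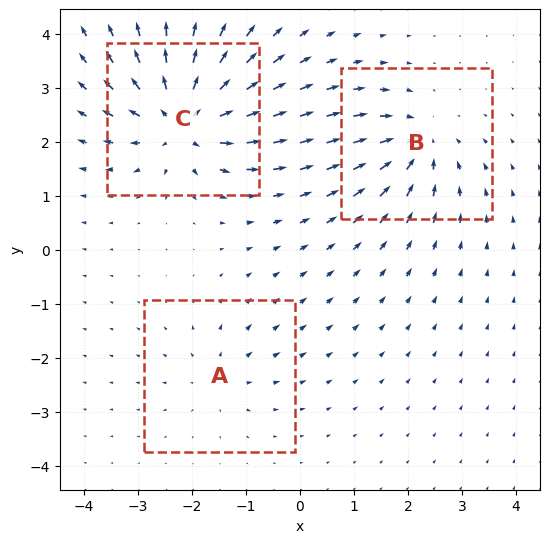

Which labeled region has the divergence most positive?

C

Divergence at each region's feature centre — A: about +2, B: about -4, C: about +6. Region C is most positive.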